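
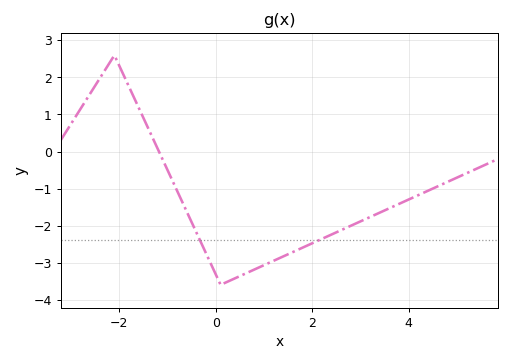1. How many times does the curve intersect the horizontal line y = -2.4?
2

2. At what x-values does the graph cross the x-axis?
-1.2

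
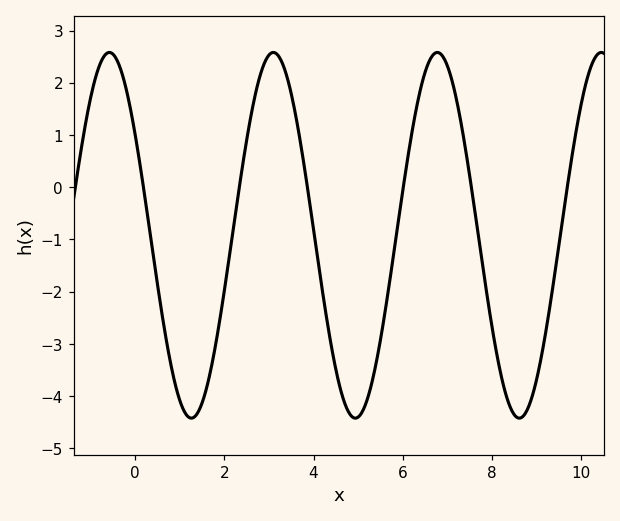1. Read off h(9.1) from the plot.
-3.27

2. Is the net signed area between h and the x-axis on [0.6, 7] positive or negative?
negative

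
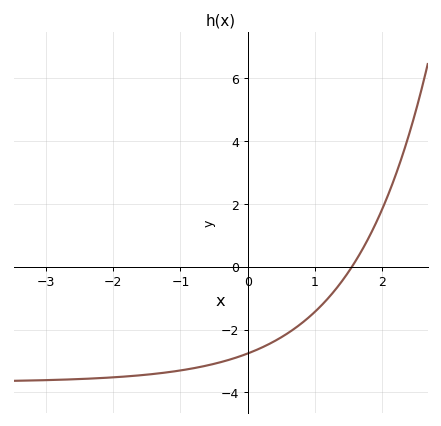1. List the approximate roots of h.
1.55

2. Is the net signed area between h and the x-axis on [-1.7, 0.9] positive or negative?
negative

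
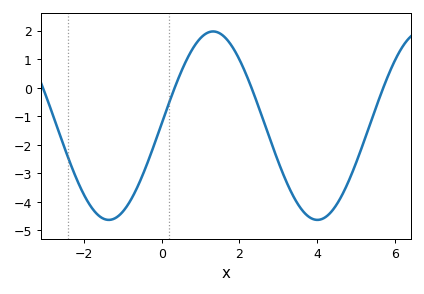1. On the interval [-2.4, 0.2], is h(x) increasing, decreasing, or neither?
neither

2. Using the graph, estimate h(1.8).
1.5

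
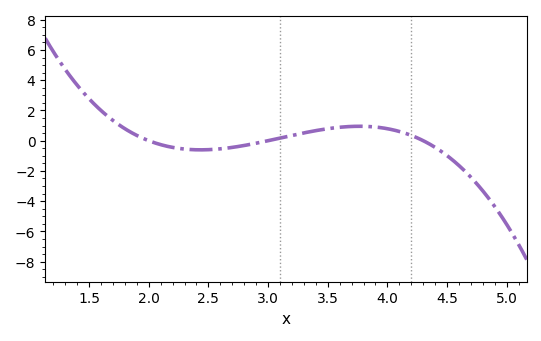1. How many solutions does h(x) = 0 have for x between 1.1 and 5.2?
3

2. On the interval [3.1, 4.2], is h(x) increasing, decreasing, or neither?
neither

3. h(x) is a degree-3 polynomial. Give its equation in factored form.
y = -1.32(x - 2)(x - 3)(x - 4.3)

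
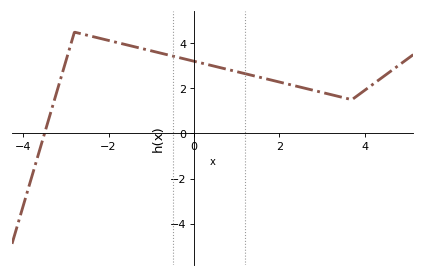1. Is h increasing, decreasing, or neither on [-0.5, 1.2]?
decreasing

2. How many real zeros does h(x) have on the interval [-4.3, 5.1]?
1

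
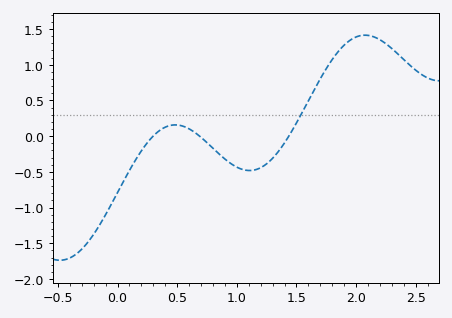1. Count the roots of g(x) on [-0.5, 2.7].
3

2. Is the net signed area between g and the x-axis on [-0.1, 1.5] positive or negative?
negative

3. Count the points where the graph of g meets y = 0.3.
1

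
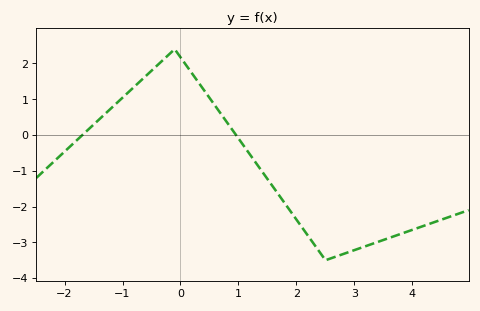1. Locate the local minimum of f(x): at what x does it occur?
2.5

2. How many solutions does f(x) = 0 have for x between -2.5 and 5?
2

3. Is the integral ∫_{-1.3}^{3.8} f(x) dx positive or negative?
negative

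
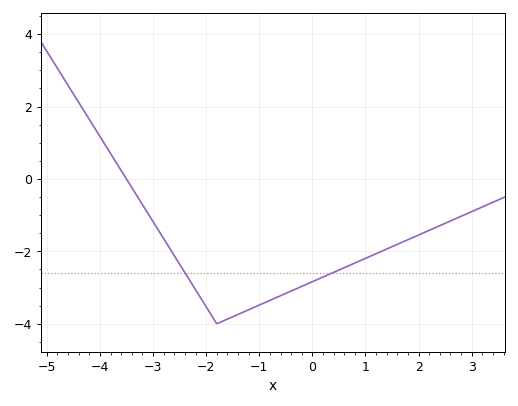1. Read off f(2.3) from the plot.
-1.4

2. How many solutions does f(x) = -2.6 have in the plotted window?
2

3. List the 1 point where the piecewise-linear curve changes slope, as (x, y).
(-1.8, -4)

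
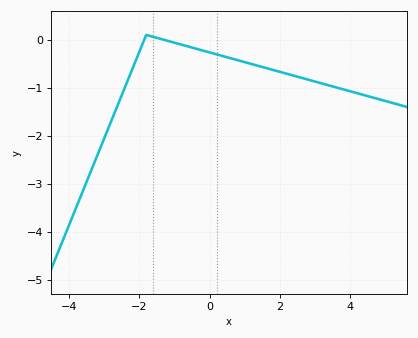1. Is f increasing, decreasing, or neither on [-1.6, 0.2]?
decreasing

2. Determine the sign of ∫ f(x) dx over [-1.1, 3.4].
negative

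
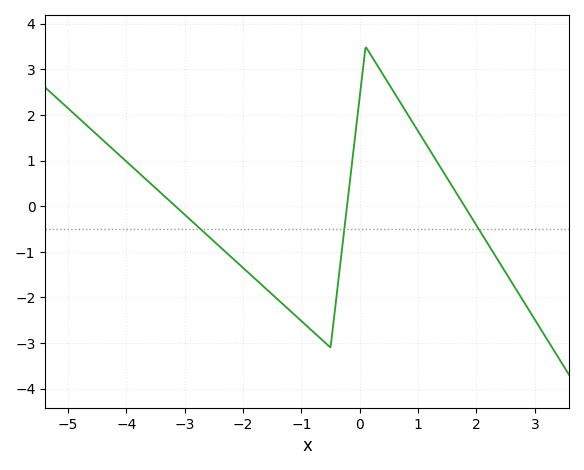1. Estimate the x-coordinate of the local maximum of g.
0.1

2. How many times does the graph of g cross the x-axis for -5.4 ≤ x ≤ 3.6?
3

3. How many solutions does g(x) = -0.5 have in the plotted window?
3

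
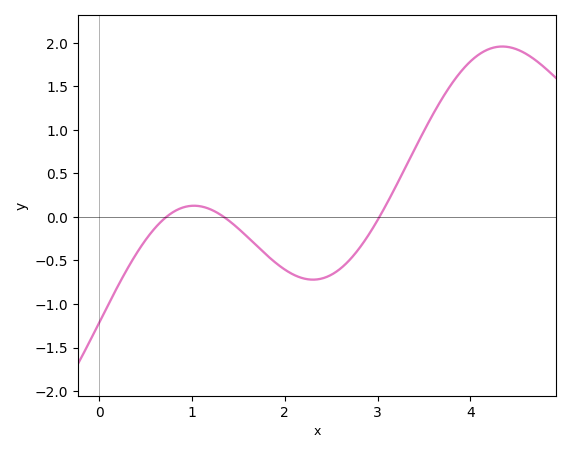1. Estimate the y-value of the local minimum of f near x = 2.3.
-0.72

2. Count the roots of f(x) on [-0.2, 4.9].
3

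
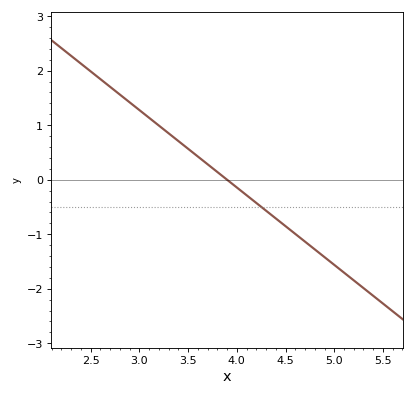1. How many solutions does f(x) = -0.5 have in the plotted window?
1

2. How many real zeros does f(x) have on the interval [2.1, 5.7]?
1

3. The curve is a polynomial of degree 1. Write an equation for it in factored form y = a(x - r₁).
y = -1.42(x - 3.9)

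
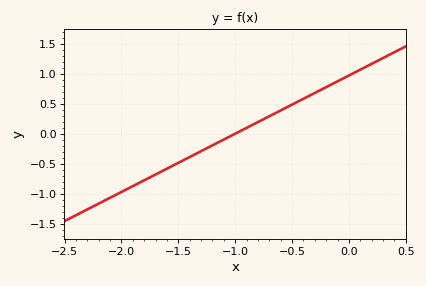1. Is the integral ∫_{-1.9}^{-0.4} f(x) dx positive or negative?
negative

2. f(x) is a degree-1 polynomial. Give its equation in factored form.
y = 0.97(x + 1)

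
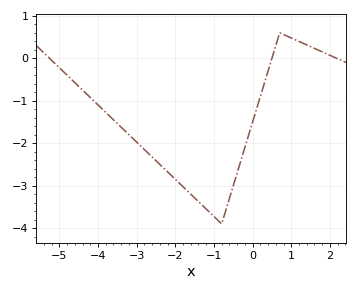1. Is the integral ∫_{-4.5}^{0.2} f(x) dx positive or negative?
negative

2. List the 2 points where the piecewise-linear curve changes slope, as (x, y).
(-0.8, -3.9); (0.7, 0.6)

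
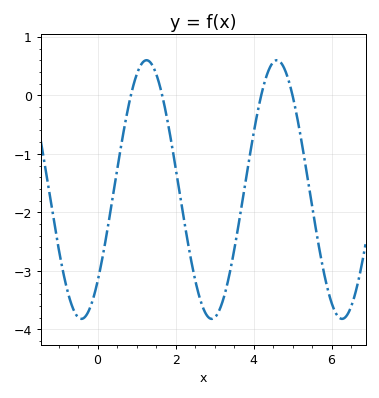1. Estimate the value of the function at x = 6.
-3.54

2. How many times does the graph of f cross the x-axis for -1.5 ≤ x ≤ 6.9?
4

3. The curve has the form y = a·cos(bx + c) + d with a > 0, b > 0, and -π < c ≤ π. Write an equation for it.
y = 2.21cos(1.88x - 2.36) - 1.61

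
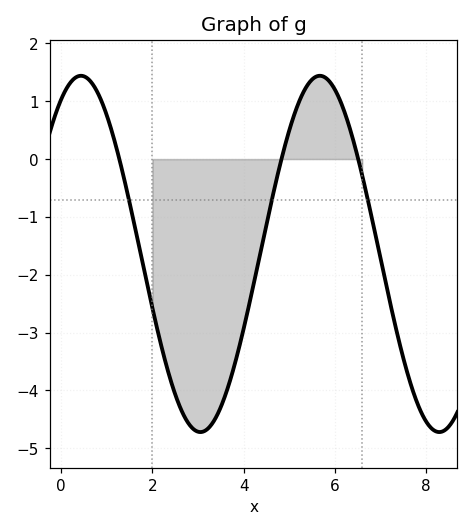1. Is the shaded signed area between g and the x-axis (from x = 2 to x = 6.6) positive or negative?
negative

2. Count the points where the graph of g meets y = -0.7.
3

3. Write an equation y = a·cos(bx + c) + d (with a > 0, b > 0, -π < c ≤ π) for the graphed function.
y = 3.08cos(1.2x - 0.52) - 1.64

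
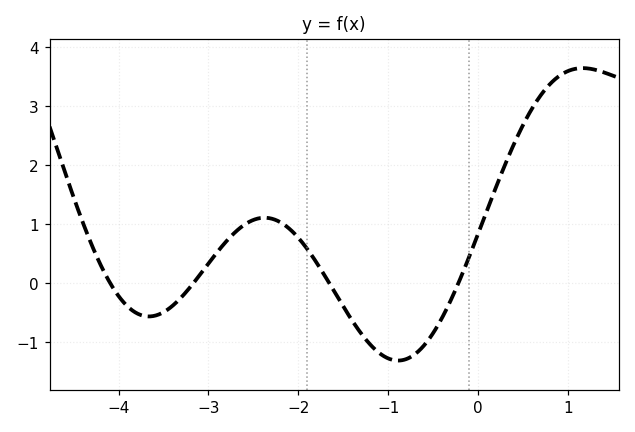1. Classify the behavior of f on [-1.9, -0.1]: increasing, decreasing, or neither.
neither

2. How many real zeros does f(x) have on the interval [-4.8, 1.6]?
4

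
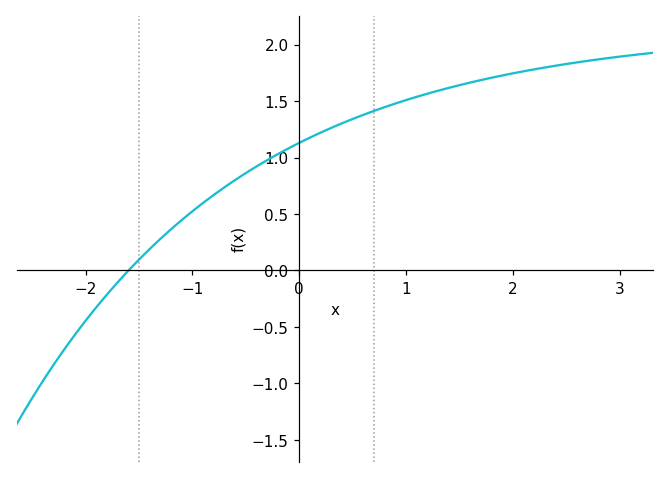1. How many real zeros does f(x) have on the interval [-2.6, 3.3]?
1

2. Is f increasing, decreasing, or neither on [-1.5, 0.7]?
increasing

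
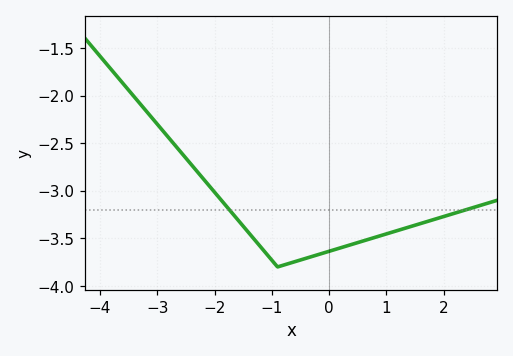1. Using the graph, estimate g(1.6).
-3.35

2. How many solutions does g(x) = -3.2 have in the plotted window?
2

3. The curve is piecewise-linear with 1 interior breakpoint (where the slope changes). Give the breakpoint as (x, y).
(-0.9, -3.8)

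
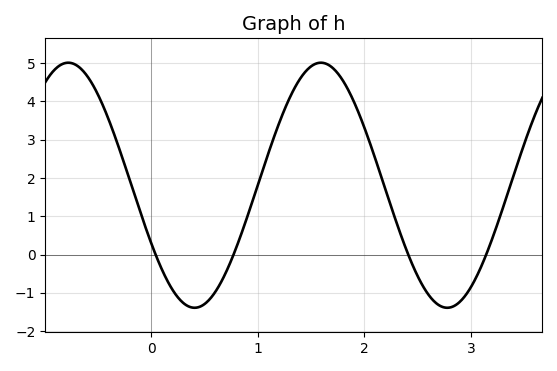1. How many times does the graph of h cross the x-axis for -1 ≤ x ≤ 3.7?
4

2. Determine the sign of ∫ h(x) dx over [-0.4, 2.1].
positive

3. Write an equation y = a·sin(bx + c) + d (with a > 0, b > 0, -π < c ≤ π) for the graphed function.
y = 3.2sin(2.65x - 2.65) + 1.81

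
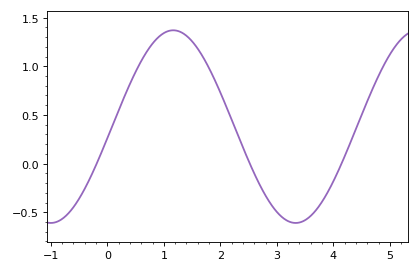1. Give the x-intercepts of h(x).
-0.2, 2.5, 4.1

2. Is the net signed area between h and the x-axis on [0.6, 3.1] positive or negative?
positive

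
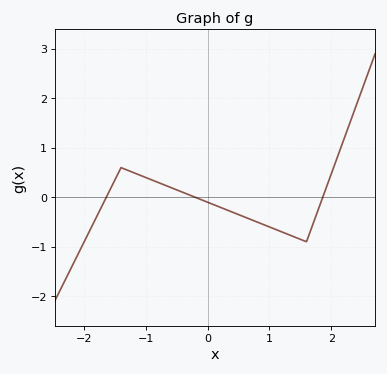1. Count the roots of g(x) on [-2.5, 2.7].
3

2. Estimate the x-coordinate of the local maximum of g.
-1.4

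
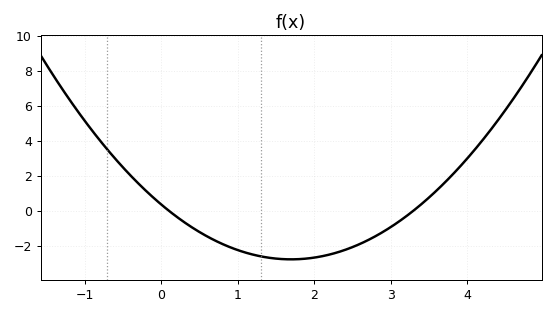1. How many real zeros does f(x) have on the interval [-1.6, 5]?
2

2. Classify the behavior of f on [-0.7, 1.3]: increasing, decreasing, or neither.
decreasing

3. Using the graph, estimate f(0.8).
-2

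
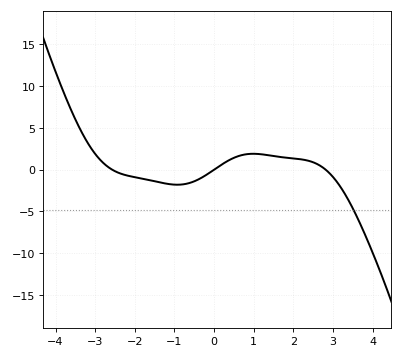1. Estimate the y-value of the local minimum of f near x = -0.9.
-1.8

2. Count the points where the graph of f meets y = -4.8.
1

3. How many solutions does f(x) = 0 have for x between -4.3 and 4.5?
3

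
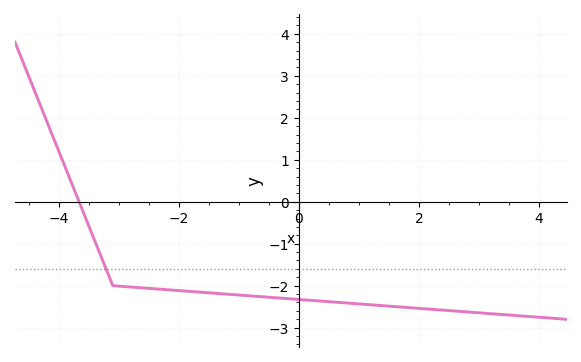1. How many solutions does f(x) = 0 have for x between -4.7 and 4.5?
1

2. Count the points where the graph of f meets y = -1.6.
1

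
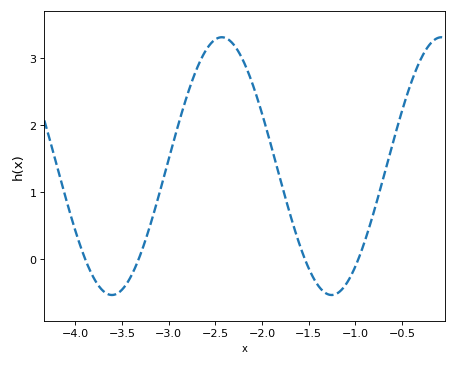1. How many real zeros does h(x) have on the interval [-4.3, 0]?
4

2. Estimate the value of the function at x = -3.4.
-0.239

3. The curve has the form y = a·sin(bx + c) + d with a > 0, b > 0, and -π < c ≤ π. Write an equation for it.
y = 1.92sin(2.67x + 1.78) + 1.39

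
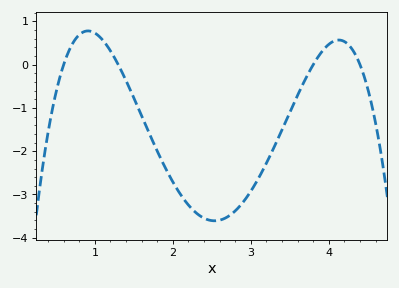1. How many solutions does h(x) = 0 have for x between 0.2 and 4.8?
4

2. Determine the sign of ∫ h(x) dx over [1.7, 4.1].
negative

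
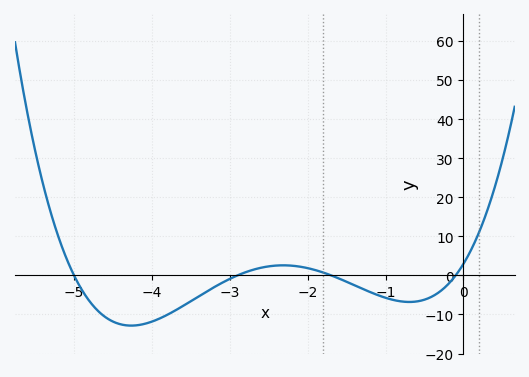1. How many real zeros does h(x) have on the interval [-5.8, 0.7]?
4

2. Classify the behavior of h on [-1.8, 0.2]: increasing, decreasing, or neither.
neither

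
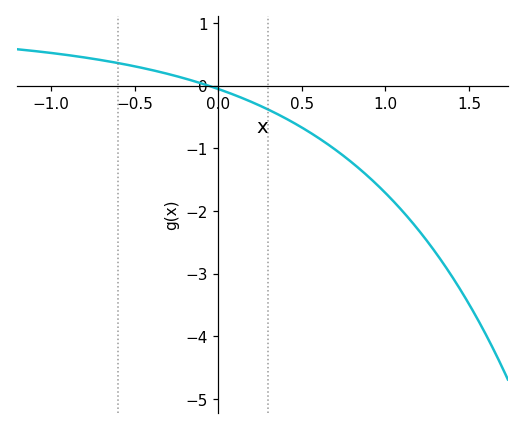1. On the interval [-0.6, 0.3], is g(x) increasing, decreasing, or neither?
decreasing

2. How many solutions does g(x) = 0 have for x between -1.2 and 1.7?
1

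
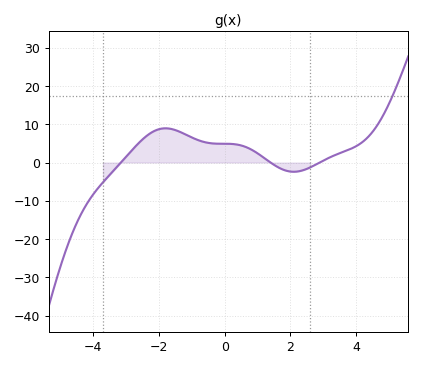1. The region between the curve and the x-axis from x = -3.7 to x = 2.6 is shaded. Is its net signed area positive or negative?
positive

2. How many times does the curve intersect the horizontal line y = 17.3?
1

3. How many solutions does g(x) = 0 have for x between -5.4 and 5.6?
3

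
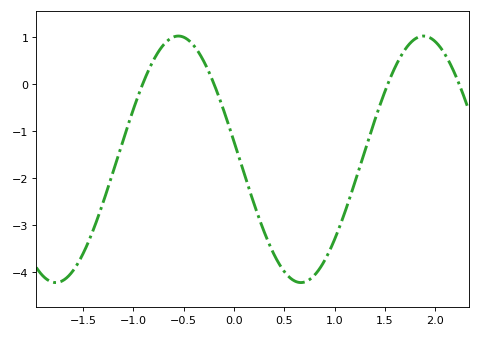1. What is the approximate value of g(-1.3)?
-2.51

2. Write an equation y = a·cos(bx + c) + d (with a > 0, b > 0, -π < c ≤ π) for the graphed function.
y = 2.62cos(2.58x + 1.43) - 1.6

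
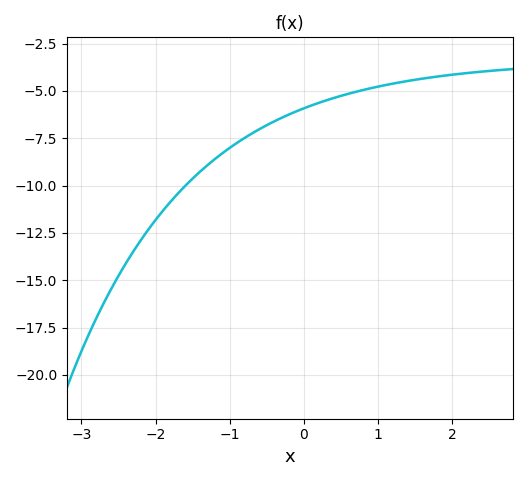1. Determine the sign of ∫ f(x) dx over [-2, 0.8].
negative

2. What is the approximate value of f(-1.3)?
-8.92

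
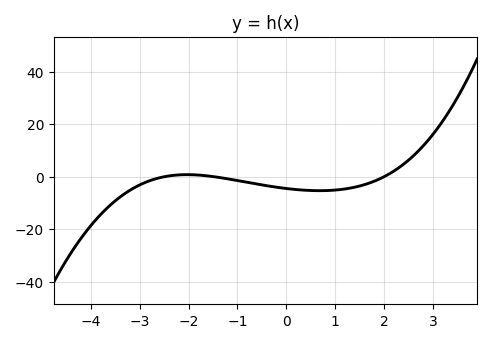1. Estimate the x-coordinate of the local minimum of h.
0.6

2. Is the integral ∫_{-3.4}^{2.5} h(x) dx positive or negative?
negative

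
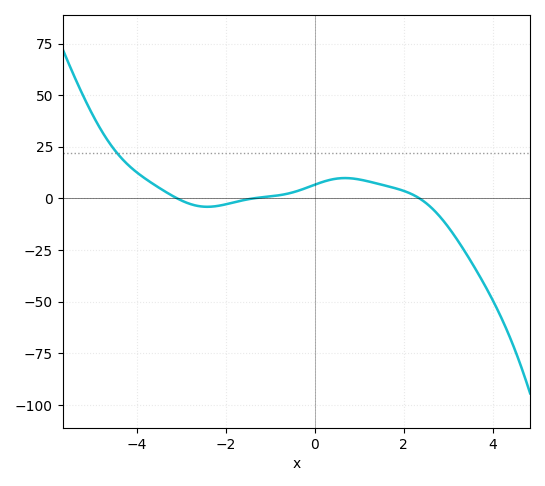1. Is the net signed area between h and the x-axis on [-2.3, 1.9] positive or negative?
positive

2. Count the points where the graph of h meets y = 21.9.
1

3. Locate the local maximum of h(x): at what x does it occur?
0.68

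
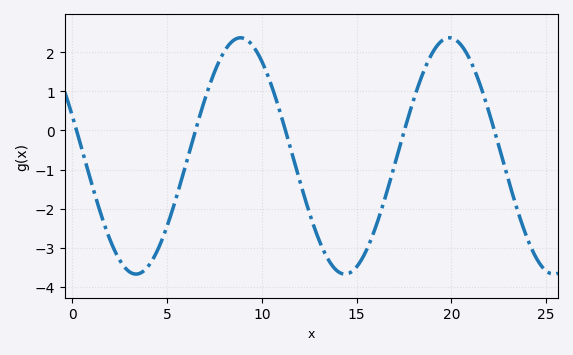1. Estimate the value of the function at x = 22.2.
0.109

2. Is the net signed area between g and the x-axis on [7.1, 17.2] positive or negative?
negative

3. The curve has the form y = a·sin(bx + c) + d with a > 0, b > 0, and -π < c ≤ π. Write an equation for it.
y = 3.02sin(0.57x + 2.8) - 0.65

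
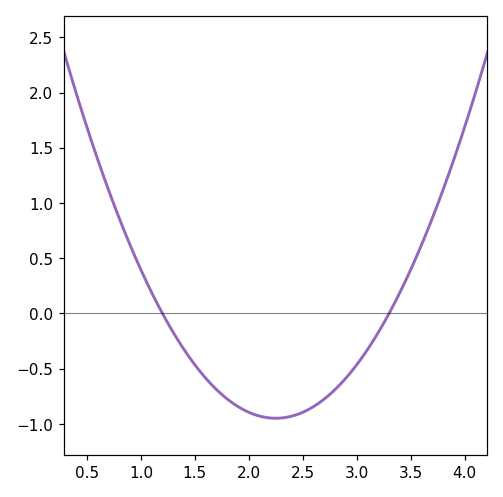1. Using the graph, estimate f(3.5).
0.4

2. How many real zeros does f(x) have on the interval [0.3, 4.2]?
2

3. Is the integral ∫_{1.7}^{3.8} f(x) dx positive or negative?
negative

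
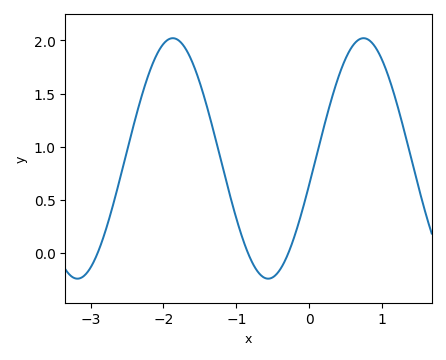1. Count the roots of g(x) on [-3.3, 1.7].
3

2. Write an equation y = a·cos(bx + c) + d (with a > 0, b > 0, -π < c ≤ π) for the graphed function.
y = 1.13cos(2.4x - 1.79) + 0.89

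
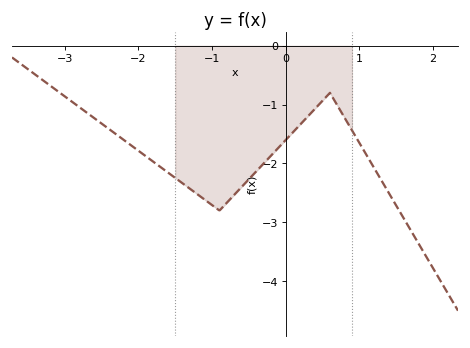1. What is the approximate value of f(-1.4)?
-2.34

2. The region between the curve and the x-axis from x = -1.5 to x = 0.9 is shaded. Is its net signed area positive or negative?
negative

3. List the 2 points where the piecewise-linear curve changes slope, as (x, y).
(-0.9, -2.8); (0.6, -0.8)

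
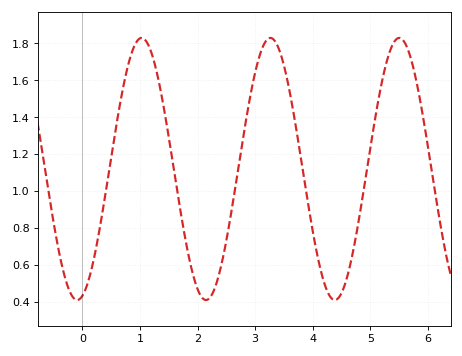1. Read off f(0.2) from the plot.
0.64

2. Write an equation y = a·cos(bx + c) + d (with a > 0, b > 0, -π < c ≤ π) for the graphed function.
y = 0.71cos(2.8x - 2.9) + 1.12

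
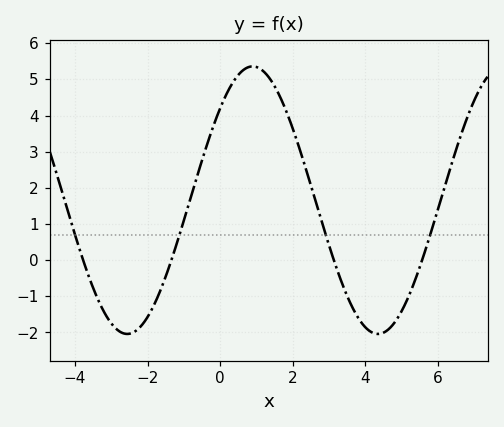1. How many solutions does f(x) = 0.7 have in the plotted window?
4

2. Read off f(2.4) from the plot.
2.4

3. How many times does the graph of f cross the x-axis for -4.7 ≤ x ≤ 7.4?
4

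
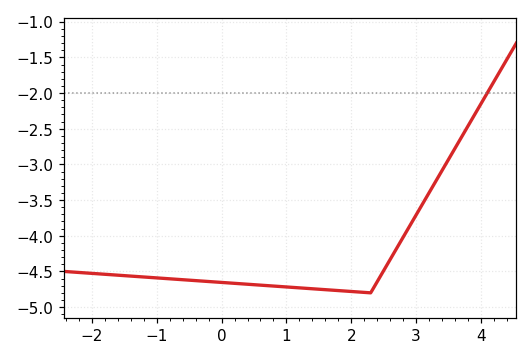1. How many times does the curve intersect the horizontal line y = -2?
1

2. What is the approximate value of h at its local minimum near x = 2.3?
-4.8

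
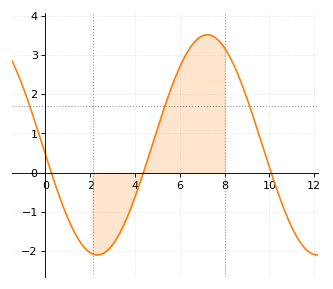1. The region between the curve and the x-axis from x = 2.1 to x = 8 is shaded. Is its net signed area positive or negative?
positive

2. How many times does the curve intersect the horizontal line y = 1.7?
3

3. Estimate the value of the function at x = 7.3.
3.5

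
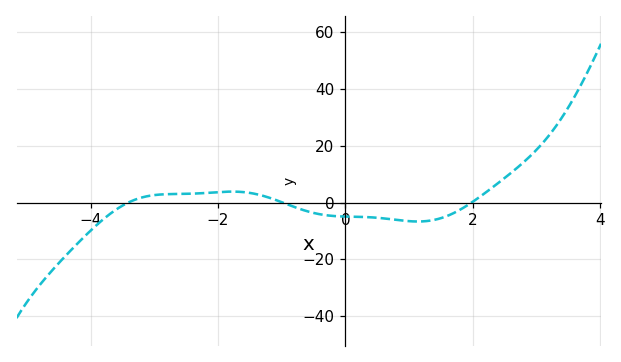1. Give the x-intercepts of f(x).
-3.4, -1, 2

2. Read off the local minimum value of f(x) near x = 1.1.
-6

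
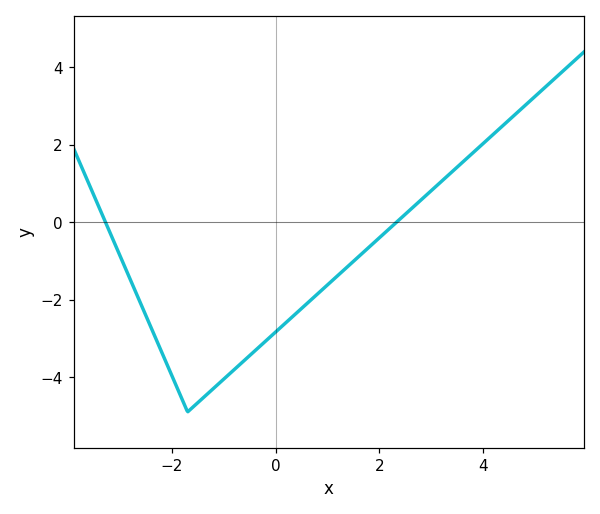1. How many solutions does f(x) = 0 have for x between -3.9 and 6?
2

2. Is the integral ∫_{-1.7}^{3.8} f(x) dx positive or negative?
negative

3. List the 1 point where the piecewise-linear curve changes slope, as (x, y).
(-1.7, -4.9)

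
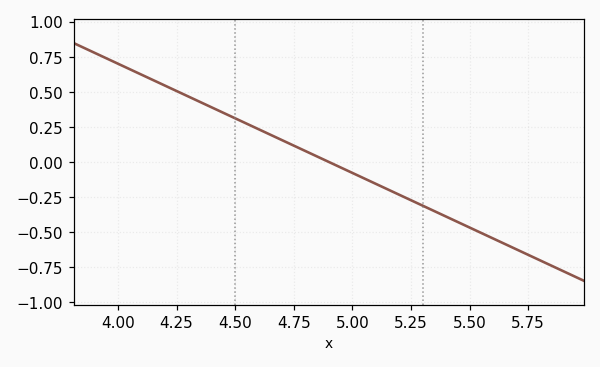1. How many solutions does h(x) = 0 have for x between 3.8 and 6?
1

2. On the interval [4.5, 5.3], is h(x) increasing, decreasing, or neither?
decreasing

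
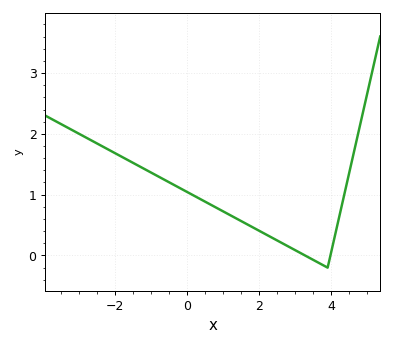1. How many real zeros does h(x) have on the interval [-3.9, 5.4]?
2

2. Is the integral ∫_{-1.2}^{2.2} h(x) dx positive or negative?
positive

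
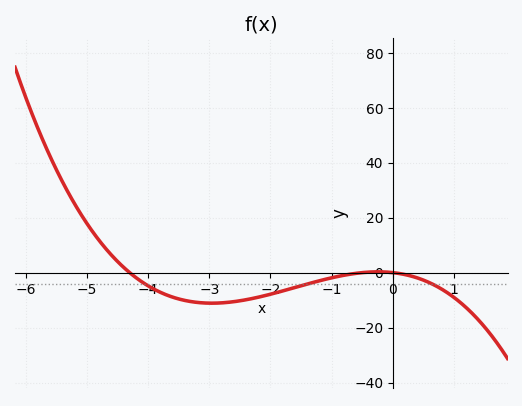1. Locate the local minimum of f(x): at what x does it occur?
-3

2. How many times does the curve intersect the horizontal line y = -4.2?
3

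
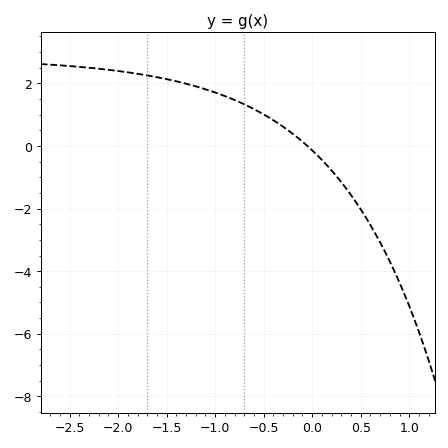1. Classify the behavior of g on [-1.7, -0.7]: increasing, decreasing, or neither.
decreasing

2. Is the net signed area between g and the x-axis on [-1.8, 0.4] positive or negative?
positive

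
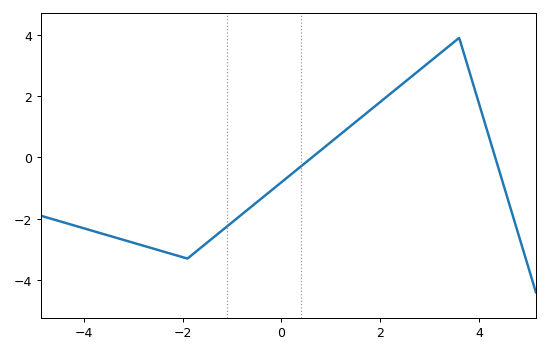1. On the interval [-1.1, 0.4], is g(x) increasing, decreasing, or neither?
increasing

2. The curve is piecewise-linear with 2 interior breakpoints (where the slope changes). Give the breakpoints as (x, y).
(-1.9, -3.3); (3.6, 3.9)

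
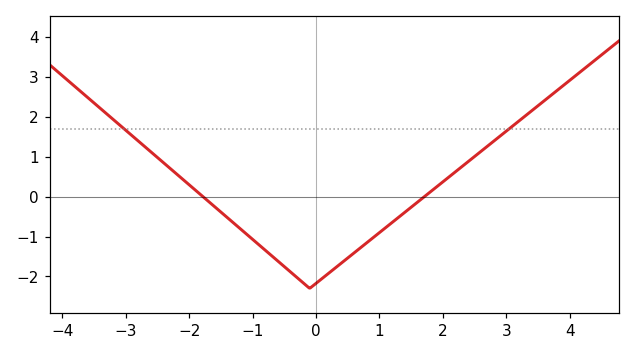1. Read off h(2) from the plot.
0.369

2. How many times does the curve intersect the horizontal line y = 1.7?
2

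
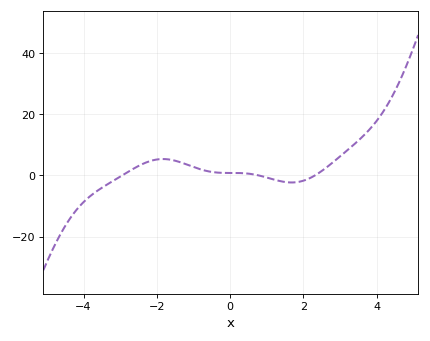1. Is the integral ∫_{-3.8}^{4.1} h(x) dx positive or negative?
positive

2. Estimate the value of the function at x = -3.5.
-4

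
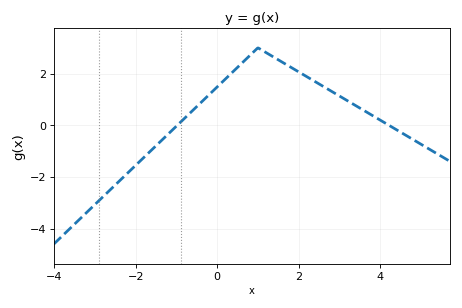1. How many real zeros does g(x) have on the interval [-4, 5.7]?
2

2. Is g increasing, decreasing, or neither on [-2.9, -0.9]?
increasing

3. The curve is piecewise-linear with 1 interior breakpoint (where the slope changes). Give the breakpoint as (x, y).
(1, 3)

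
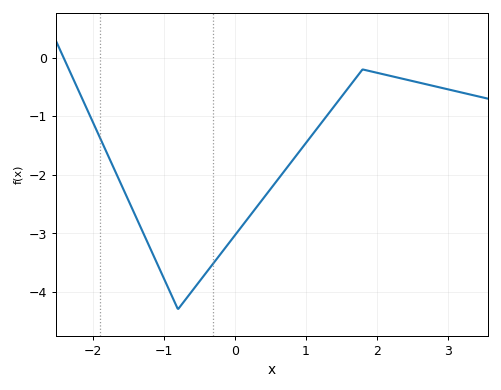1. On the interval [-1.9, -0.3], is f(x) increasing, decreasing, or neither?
neither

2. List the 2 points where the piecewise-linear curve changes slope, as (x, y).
(-0.8, -4.3); (1.8, -0.2)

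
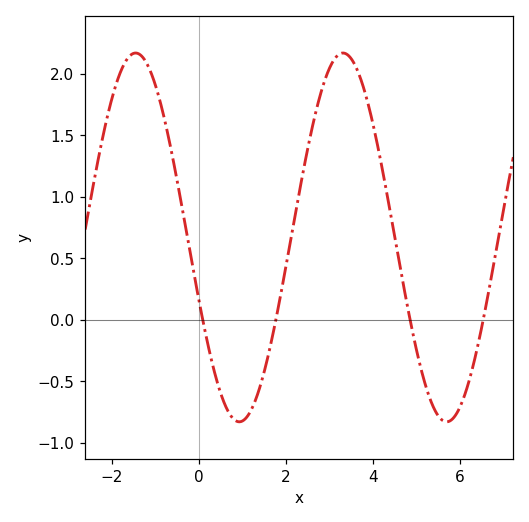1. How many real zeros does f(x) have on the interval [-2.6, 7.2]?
4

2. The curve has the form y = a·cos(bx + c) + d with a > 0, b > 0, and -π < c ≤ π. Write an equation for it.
y = 1.5cos(1.3x + 1.9) + 0.67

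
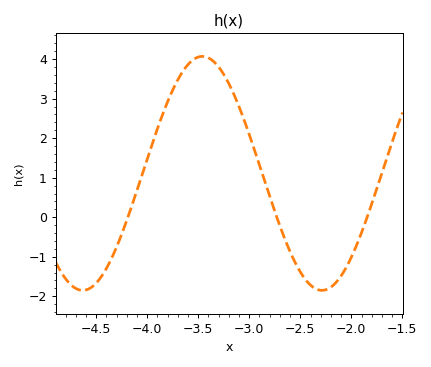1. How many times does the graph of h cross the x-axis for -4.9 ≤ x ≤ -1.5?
3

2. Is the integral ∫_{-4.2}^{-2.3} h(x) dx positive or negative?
positive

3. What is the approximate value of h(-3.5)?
4.05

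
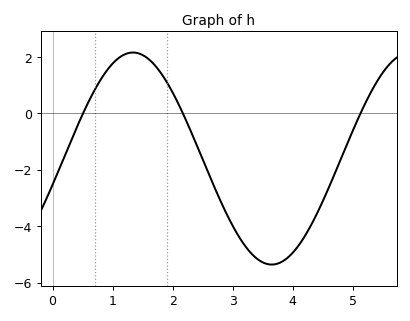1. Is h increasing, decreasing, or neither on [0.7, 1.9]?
neither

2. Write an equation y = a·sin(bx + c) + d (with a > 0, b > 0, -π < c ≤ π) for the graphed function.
y = 3.76sin(1.4x - 0.25) - 1.6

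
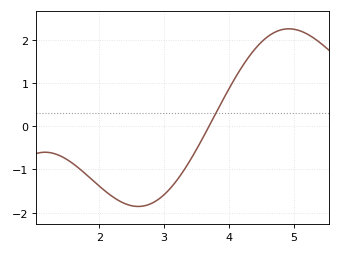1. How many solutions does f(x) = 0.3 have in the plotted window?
1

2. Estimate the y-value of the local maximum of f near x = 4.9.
2.26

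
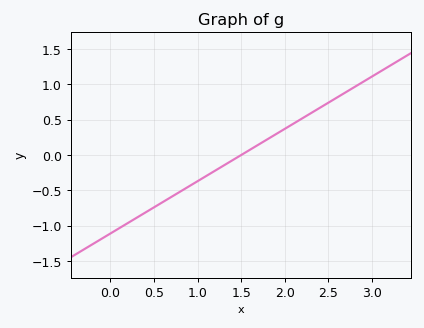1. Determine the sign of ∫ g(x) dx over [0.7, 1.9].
negative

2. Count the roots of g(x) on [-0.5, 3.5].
1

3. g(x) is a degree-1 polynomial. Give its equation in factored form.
y = 0.74(x - 1.5)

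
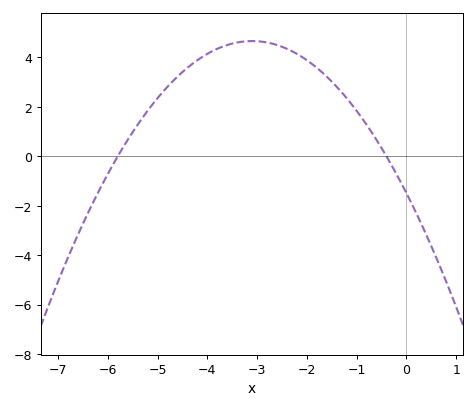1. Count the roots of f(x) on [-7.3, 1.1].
2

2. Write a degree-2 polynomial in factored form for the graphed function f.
y = -0.64(x + 5.8)(x + 0.4)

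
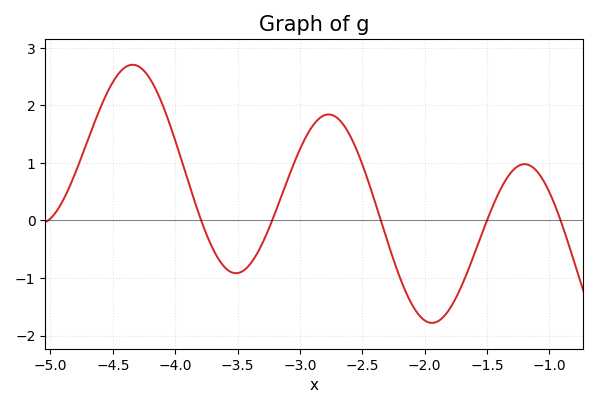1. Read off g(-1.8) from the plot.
-1.54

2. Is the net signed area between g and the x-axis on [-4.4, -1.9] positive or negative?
positive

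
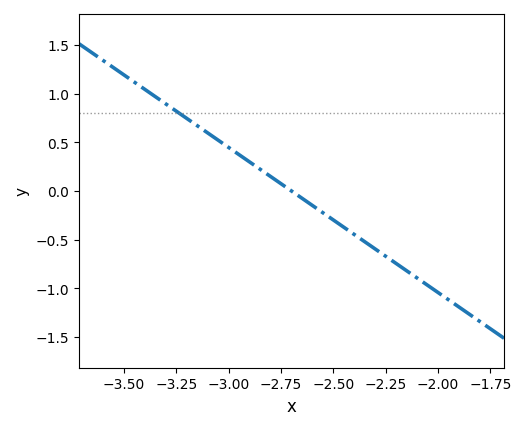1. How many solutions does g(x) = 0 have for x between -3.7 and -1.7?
1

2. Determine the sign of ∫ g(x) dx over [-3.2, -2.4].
positive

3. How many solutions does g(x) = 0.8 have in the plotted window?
1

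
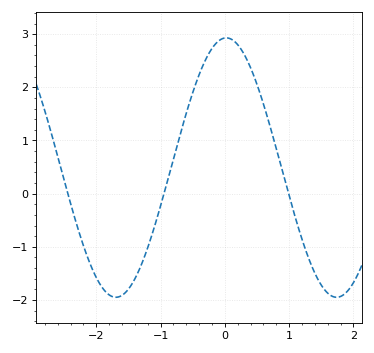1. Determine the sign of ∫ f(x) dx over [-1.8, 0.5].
positive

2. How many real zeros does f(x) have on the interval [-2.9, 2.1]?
3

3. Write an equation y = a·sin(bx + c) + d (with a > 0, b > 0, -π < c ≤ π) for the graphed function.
y = 2.44sin(1.83x + 1.53) + 0.49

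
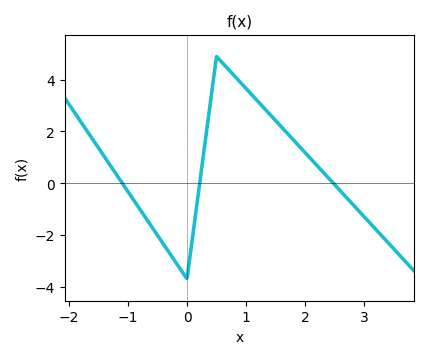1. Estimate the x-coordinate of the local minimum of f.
-0.002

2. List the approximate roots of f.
-1.1, 0.215, 2.48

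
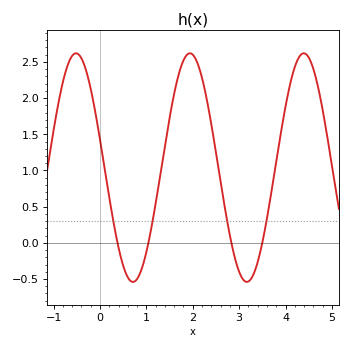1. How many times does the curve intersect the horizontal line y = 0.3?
4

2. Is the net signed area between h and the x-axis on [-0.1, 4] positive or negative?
positive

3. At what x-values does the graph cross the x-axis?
0.4, 1, 2.8, 3.5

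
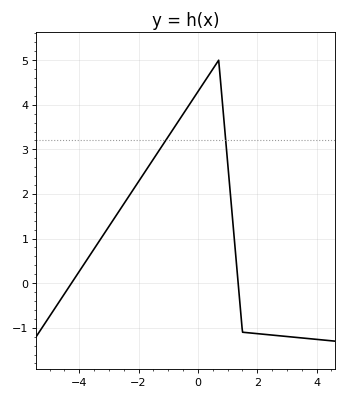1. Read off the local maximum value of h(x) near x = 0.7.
5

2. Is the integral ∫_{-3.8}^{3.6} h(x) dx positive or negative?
positive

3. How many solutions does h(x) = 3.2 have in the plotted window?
2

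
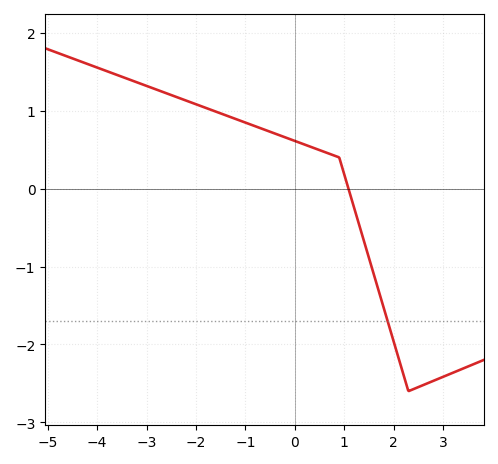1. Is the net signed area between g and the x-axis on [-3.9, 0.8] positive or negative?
positive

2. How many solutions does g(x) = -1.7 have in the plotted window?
1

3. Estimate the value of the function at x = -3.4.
1.41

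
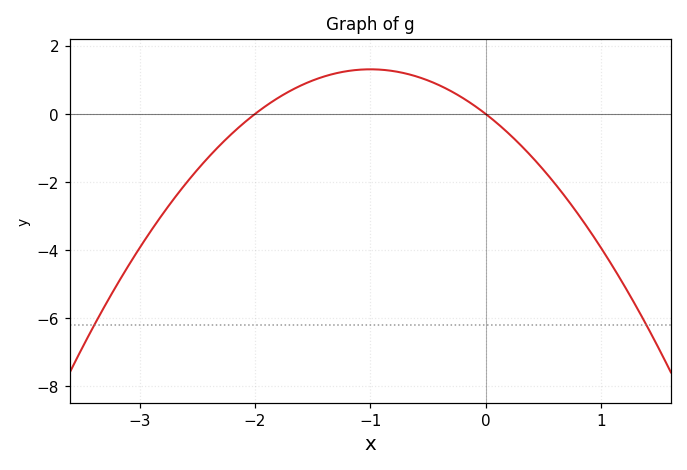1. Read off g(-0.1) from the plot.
0.2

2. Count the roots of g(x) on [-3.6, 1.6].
2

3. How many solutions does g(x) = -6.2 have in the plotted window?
2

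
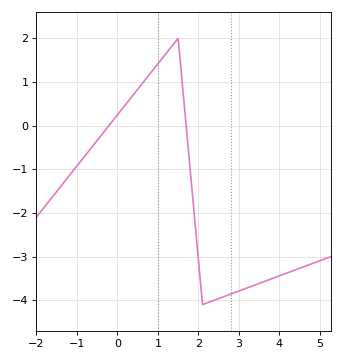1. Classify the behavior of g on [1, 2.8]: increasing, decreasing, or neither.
neither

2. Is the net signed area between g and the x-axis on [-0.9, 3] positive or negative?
negative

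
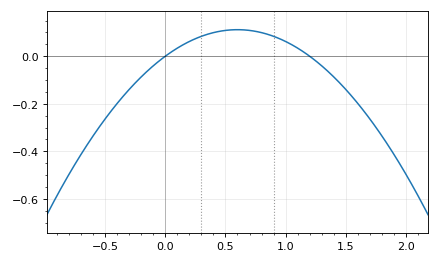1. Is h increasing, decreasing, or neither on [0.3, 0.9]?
neither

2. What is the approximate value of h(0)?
0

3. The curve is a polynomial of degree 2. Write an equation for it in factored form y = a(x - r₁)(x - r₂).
y = -0.31(x - 0)(x - 1.2)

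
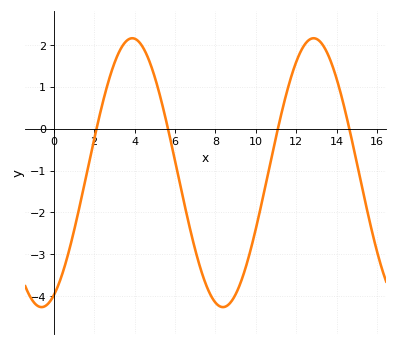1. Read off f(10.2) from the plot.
-1.98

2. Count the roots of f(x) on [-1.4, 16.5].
4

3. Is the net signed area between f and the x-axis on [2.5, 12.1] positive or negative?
negative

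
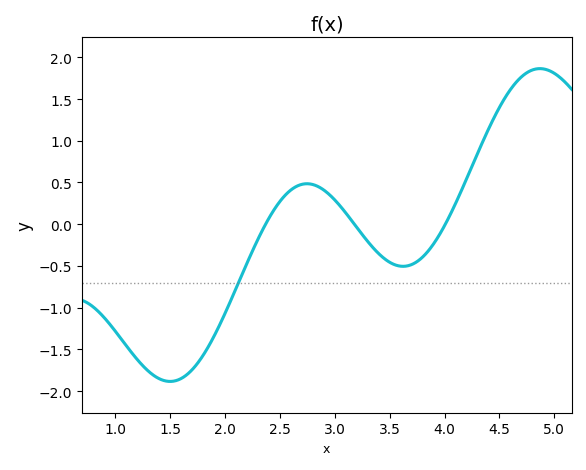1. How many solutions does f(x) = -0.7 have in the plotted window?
1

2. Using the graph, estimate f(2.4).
0.05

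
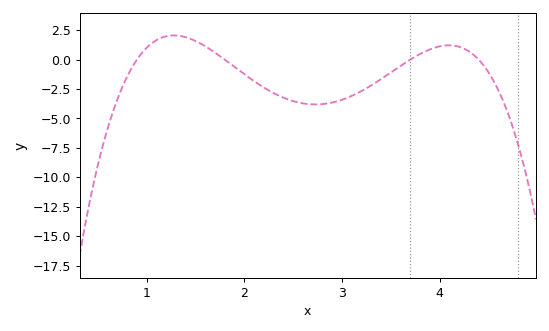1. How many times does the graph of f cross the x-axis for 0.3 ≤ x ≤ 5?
4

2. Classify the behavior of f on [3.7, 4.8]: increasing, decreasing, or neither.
neither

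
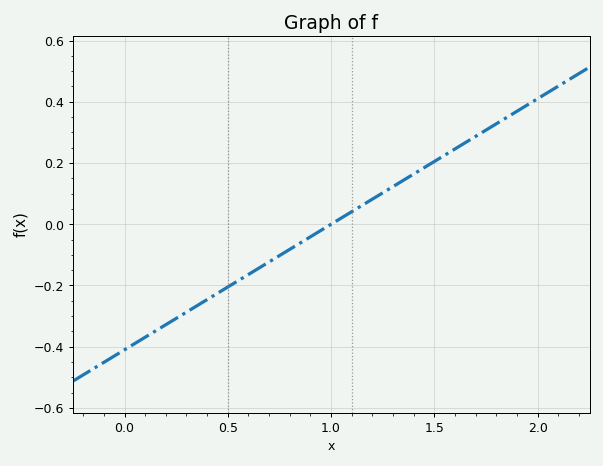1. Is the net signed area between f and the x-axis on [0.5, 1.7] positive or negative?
positive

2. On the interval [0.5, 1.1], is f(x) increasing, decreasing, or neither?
increasing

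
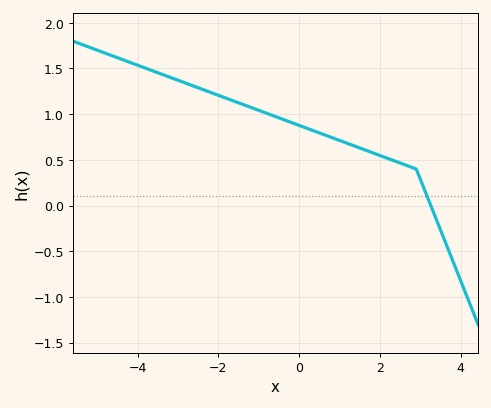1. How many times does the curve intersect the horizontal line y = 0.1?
1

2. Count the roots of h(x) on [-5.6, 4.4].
1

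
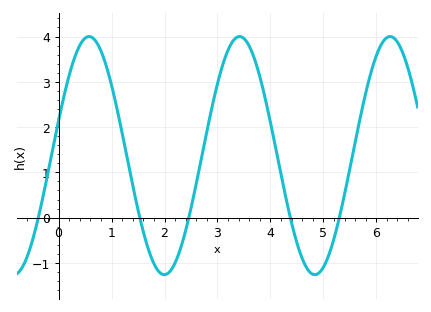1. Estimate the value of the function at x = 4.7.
-1.14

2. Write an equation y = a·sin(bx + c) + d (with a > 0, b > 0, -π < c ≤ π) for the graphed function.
y = 2.63sin(2.21x + 0.3) + 1.37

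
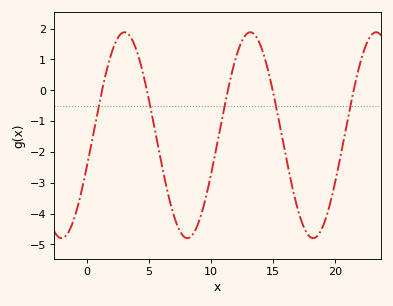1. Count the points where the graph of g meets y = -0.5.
5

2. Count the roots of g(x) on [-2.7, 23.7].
5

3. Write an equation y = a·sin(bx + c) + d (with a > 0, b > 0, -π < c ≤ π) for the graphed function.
y = 3.34sin(0.62x - 0.3) - 1.46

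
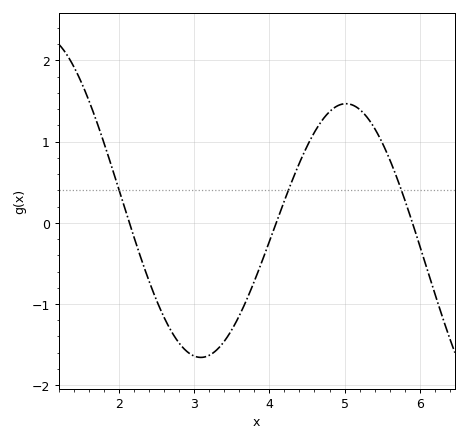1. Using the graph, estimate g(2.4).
-0.716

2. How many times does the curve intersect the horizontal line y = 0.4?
3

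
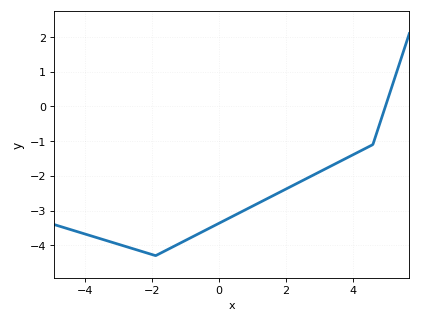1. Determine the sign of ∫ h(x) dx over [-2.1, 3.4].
negative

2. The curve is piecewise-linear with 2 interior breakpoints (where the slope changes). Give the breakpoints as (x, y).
(-1.9, -4.3); (4.6, -1.1)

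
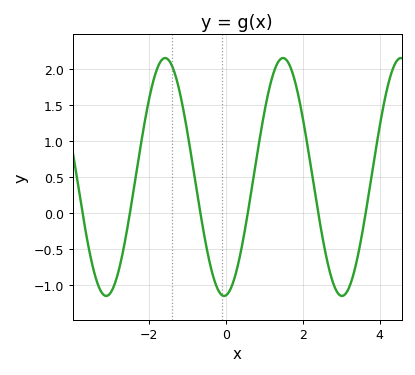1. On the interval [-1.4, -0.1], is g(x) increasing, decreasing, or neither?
decreasing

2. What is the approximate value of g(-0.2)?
-1.07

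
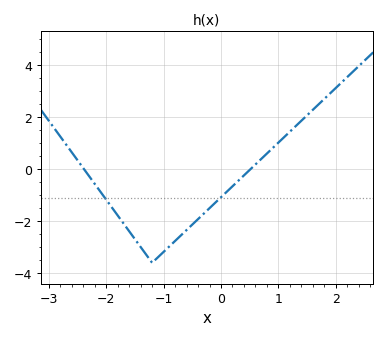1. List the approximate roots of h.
-2.39, 0.513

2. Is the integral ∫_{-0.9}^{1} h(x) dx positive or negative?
negative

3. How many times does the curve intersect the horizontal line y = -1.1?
2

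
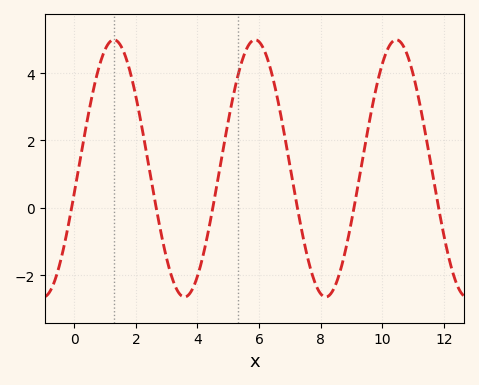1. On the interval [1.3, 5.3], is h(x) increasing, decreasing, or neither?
neither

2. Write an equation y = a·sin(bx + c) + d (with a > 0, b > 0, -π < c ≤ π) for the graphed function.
y = 3.82sin(1.37x - 0.19) + 1.17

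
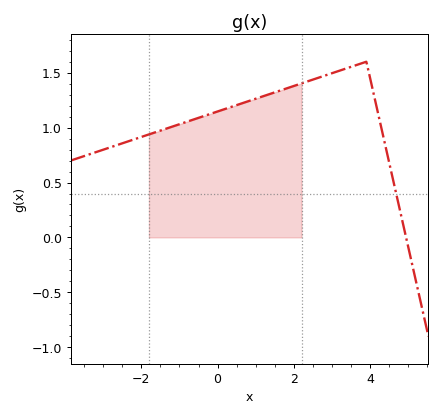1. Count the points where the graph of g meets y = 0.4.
1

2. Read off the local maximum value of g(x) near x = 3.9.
1.6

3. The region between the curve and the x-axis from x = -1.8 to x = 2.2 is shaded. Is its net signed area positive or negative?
positive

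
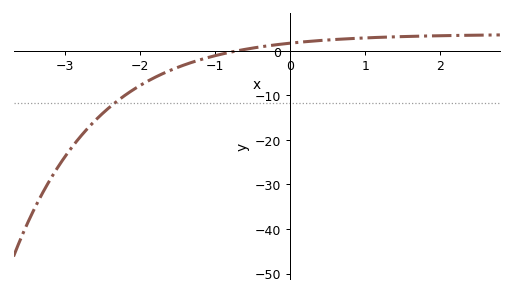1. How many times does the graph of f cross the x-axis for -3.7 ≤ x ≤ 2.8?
1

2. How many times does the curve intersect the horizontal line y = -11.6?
1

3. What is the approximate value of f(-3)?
-24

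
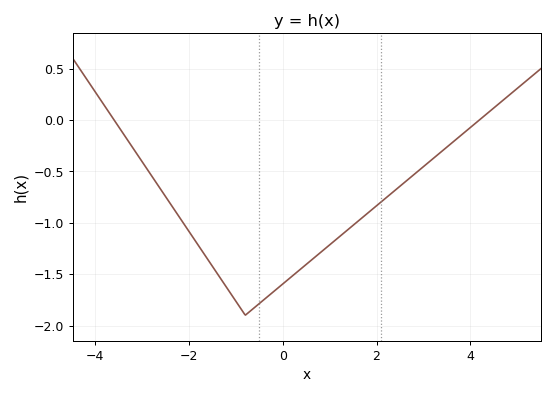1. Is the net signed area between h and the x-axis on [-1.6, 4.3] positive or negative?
negative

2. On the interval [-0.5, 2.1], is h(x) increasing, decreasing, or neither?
increasing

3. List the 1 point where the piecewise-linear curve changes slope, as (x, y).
(-0.8, -1.9)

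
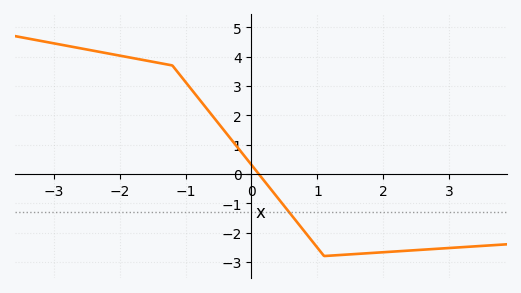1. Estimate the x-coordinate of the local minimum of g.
1.1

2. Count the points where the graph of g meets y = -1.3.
1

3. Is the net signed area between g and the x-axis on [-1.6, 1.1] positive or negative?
positive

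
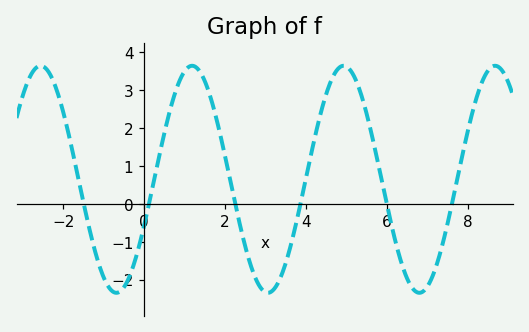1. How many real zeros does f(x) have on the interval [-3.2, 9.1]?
6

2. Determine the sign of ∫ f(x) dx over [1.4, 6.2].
positive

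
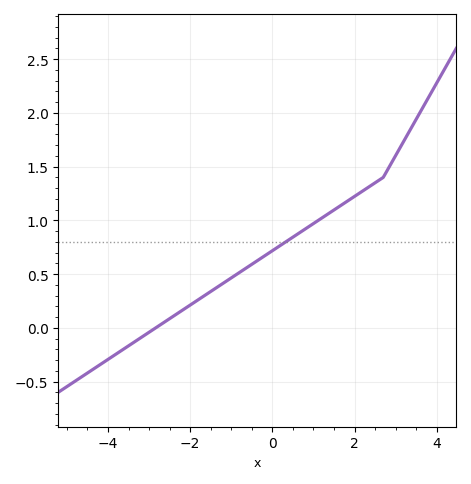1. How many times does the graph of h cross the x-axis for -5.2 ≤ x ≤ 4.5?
1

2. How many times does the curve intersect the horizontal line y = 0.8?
1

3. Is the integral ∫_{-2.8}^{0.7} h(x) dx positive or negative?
positive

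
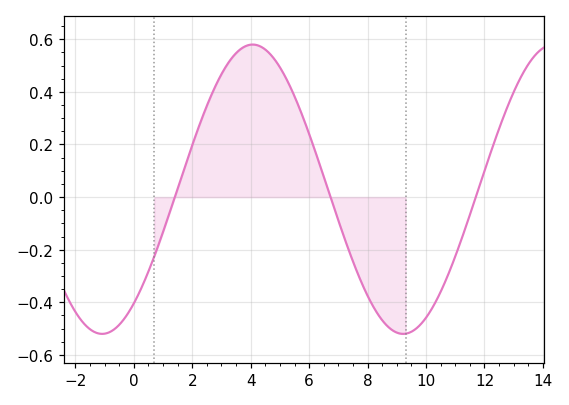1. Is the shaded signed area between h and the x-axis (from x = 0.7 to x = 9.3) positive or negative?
positive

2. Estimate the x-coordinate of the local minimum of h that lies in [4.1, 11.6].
9.22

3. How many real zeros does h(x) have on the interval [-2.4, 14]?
3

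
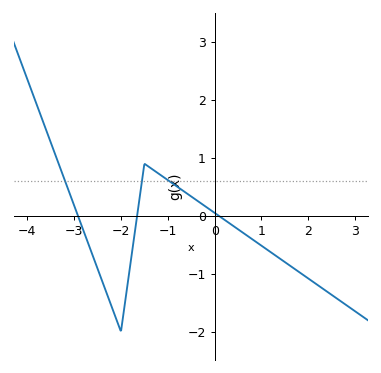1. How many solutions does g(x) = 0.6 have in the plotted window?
3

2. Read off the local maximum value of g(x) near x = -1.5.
0.9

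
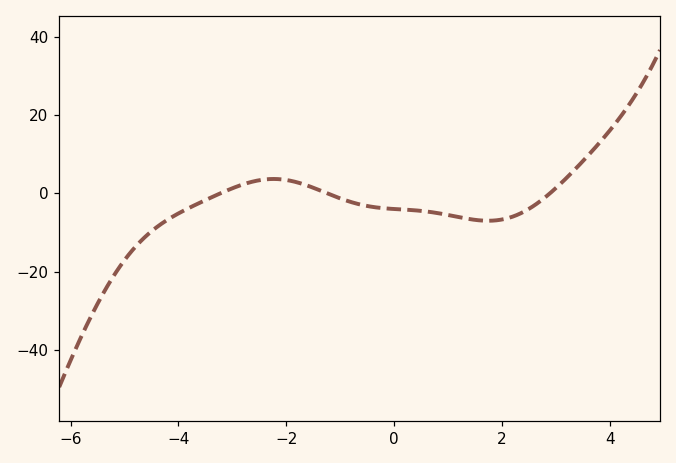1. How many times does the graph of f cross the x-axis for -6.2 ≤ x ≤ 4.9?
3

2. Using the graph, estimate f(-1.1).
-0.779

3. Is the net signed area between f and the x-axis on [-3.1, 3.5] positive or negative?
negative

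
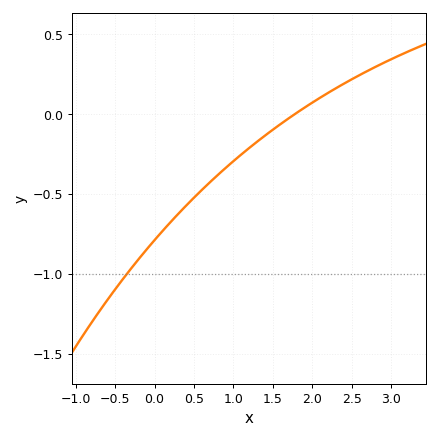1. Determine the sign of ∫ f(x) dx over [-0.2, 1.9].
negative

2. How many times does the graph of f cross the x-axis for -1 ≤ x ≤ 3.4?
1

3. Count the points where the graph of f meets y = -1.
1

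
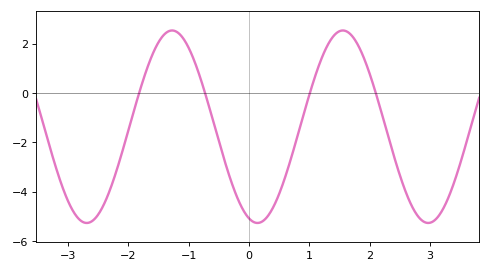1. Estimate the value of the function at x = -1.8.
0.2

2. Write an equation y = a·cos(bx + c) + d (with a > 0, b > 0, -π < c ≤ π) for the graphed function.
y = 3.9cos(2.2x + 2.8) - 1.37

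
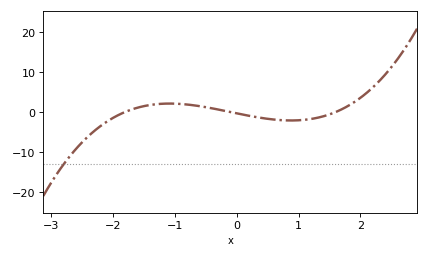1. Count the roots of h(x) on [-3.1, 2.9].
3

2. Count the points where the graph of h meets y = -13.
1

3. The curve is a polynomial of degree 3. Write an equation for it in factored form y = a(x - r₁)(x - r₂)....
y = 1.12(x + 1.8)(x + 0.1)(x - 1.6)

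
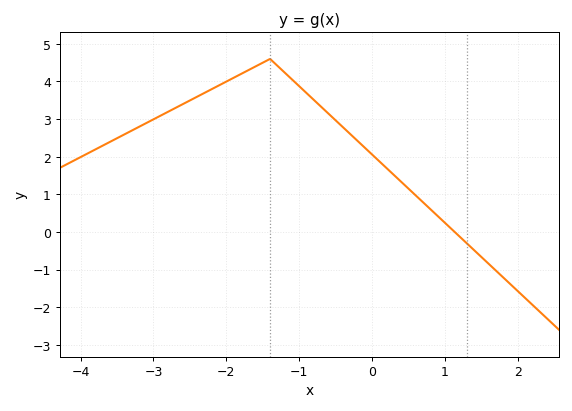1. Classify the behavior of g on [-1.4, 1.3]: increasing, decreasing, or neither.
decreasing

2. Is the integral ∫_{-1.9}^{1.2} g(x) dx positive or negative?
positive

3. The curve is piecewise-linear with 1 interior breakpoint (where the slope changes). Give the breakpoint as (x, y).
(-1.4, 4.6)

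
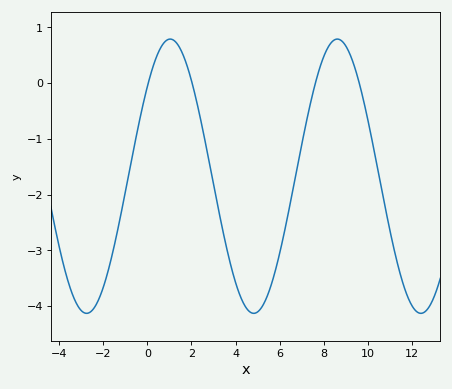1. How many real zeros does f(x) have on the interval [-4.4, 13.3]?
4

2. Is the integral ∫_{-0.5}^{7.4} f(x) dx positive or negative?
negative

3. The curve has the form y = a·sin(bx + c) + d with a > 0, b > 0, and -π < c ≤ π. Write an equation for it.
y = 2.46sin(0.83x + 0.71) - 1.67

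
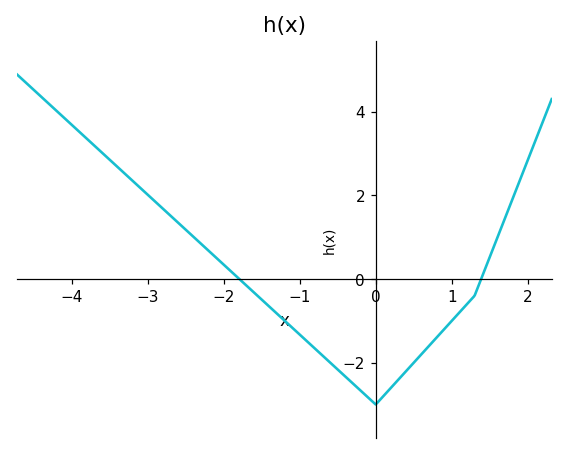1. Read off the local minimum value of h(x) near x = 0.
-3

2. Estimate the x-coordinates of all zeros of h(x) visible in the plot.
-1.79, 1.39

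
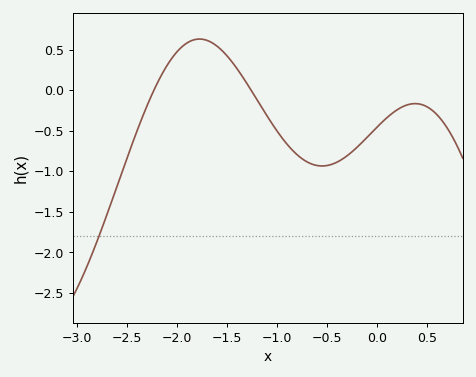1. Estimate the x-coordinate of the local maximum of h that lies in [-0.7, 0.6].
0.382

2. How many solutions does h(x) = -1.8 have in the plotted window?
1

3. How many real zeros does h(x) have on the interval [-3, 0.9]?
2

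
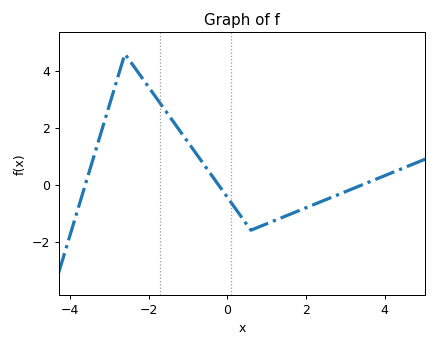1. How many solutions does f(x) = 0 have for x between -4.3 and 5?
3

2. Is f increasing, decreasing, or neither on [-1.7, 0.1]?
decreasing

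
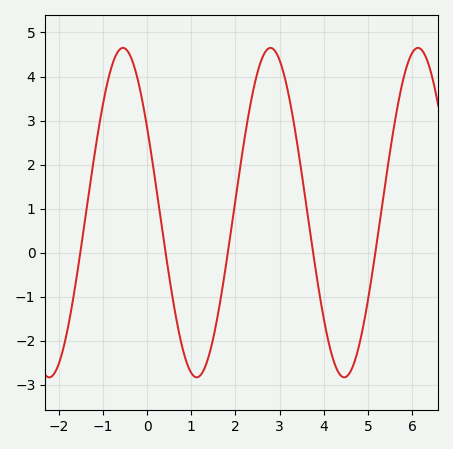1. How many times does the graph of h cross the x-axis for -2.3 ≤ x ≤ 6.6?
5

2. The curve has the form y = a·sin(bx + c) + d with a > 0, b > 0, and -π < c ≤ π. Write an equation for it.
y = 3.74sin(1.88x + 2.6) + 0.91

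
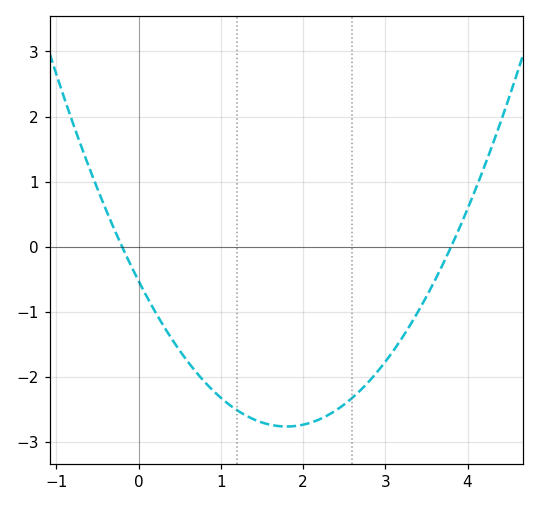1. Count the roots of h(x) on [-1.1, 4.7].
2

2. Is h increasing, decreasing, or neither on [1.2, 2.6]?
neither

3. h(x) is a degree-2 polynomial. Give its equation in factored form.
y = 0.69(x + 0.2)(x - 3.8)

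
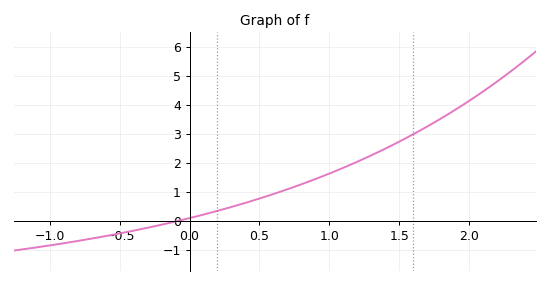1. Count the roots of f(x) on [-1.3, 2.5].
1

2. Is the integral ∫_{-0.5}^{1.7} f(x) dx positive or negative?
positive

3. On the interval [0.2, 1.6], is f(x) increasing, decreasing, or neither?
increasing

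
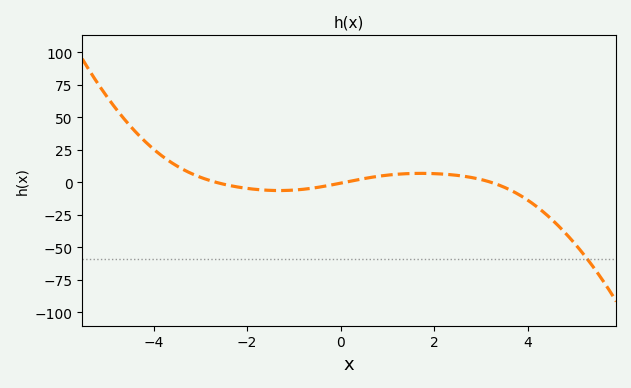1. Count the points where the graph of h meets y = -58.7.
1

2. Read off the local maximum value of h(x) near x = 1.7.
5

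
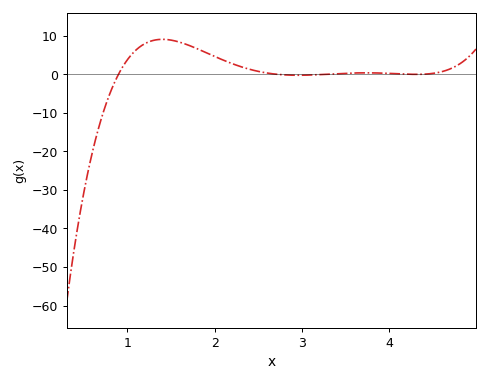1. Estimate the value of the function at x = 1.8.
6.6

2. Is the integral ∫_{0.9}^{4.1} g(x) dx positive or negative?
positive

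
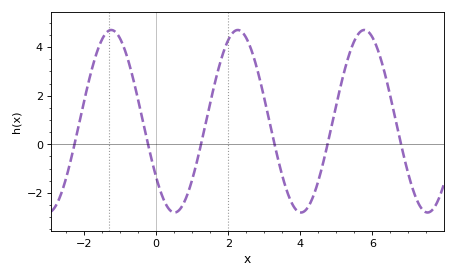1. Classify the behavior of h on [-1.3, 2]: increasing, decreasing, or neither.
neither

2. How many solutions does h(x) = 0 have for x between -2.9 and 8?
6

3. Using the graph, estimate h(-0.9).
4.01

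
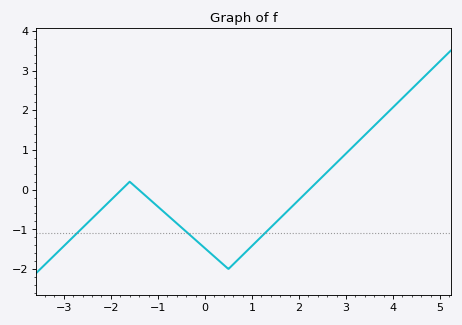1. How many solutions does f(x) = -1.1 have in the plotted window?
3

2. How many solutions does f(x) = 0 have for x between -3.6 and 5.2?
3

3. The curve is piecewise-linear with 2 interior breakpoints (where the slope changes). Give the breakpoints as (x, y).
(-1.6, 0.2); (0.5, -2)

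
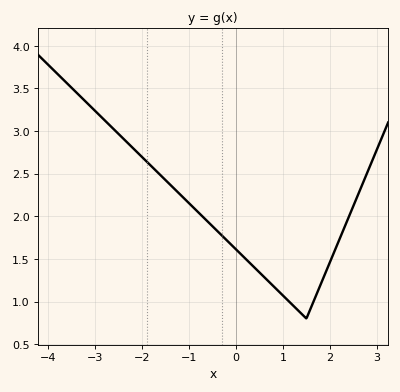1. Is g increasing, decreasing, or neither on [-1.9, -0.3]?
decreasing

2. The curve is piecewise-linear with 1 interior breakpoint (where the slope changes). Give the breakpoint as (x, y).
(1.5, 0.8)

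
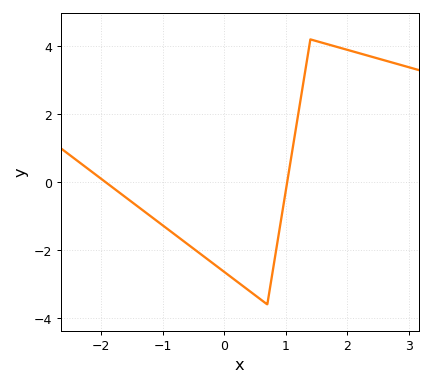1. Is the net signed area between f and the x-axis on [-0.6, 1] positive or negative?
negative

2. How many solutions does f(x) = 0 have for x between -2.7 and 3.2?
2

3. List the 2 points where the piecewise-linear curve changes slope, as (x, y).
(0.7, -3.6); (1.4, 4.2)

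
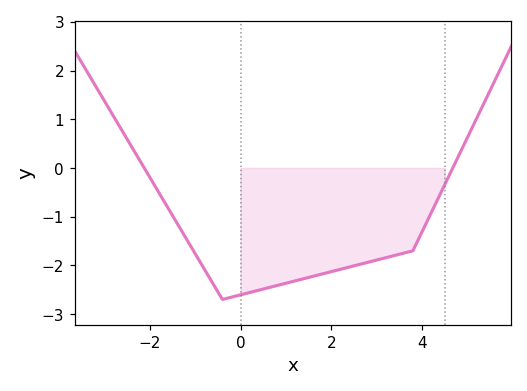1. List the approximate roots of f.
-2.2, 4.6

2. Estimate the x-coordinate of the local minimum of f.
-0.4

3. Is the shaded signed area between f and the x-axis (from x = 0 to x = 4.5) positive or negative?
negative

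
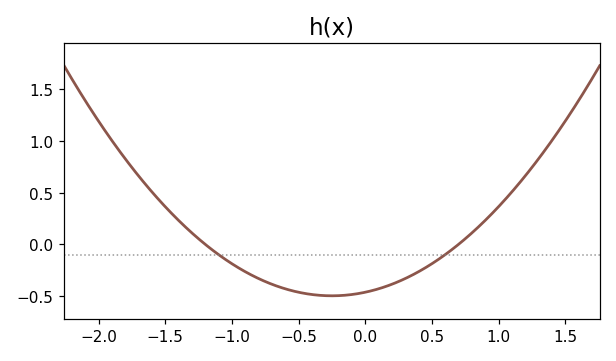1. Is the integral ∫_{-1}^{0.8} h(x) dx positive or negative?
negative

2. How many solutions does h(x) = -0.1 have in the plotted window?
2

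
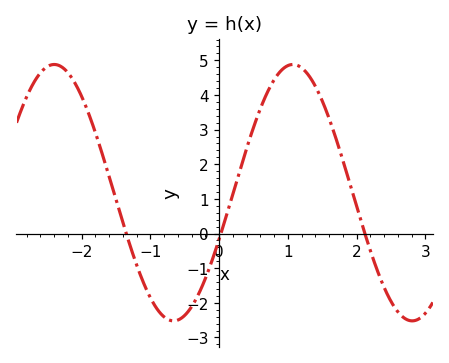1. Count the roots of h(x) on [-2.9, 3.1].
3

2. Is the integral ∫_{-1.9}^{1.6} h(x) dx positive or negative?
positive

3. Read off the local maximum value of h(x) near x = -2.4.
4.9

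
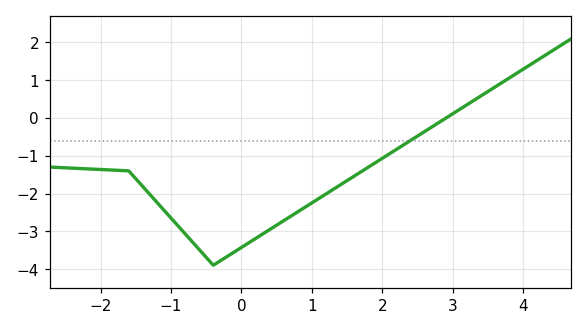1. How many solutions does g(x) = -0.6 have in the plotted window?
1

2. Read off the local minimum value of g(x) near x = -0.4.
-3.9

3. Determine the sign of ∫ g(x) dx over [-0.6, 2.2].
negative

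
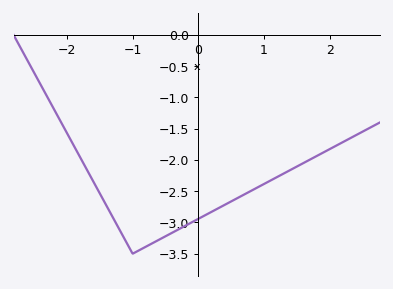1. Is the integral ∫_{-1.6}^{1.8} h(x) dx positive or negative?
negative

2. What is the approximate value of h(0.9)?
-2.44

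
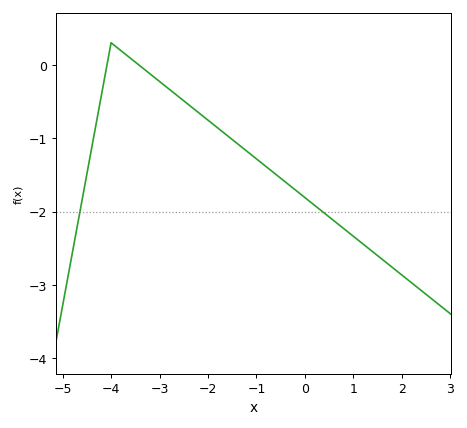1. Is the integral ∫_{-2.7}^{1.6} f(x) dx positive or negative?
negative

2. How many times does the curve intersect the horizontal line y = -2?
2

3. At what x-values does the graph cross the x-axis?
-4.08, -3.43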